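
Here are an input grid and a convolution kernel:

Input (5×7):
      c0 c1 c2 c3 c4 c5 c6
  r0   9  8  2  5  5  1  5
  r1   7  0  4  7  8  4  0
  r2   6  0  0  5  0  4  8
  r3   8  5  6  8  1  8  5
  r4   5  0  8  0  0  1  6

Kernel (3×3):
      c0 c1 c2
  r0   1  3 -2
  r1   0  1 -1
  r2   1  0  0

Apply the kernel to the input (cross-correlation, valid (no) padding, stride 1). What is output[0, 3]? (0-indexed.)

The receptive field on the input at this output position is [5 5 1 / 7 8 4 / 5 0 4]. Elementwise product with the kernel and sum: 5·1 + 5·3 + 1·-2 + 8·1 + 4·-1 + 5·1.

27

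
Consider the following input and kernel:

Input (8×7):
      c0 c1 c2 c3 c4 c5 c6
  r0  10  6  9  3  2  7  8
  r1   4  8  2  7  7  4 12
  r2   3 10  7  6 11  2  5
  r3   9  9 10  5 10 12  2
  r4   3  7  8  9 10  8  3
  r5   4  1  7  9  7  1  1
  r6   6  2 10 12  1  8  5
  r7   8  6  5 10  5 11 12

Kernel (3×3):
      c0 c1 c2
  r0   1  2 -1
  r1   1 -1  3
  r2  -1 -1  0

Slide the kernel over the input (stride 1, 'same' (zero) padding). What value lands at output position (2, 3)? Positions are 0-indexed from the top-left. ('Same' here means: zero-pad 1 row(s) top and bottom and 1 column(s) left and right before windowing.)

28

The receptive field on the zero-padded input at this output position is [2 7 7 / 7 6 11 / 10 5 10]. Elementwise product with the kernel and sum: 2·1 + 7·2 + 7·-1 + 7·1 + 6·-1 + 11·3 + 10·-1 + 5·-1.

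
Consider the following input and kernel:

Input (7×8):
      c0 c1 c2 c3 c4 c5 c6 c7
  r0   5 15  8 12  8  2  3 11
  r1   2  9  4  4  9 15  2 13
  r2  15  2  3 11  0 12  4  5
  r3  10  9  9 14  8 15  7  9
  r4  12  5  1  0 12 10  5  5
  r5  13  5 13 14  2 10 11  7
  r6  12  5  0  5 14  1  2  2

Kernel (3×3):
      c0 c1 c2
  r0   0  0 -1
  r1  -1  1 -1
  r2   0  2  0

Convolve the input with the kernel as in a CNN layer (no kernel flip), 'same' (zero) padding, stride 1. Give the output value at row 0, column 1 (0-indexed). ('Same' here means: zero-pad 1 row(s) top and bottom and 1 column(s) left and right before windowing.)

20

The receptive field on the zero-padded input at this output position is [0 0 0 / 5 15 8 / 2 9 4]. Elementwise product with the kernel and sum: 0·-1 + 5·-1 + 15·1 + 8·-1 + 9·2.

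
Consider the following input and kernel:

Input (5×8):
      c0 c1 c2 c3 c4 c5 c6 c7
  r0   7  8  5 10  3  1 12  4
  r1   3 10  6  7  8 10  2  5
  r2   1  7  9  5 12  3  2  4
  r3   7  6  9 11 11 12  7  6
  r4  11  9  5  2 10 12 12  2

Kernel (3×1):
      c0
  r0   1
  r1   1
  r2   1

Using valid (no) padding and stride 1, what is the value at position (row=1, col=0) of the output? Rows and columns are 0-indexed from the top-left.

11

The receptive field on the input at this output position is [3 / 1 / 7]. Elementwise product with the kernel and sum: 3·1 + 1·1 + 7·1.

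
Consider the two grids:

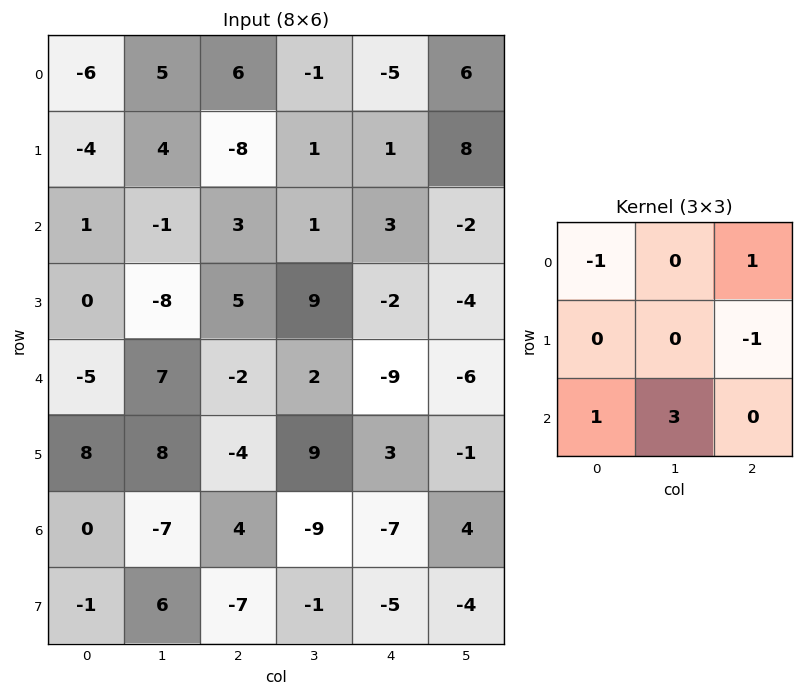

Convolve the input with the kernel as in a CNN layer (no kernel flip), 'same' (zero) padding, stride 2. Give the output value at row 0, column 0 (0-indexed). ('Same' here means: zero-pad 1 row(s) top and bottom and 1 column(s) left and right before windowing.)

-17

The receptive field on the zero-padded input at this output position is [0 0 0 / 0 -6 5 / 0 -4 4]. Elementwise product with the kernel and sum: 0·-1 + 0·1 + 5·-1 + 0·1 + -4·3.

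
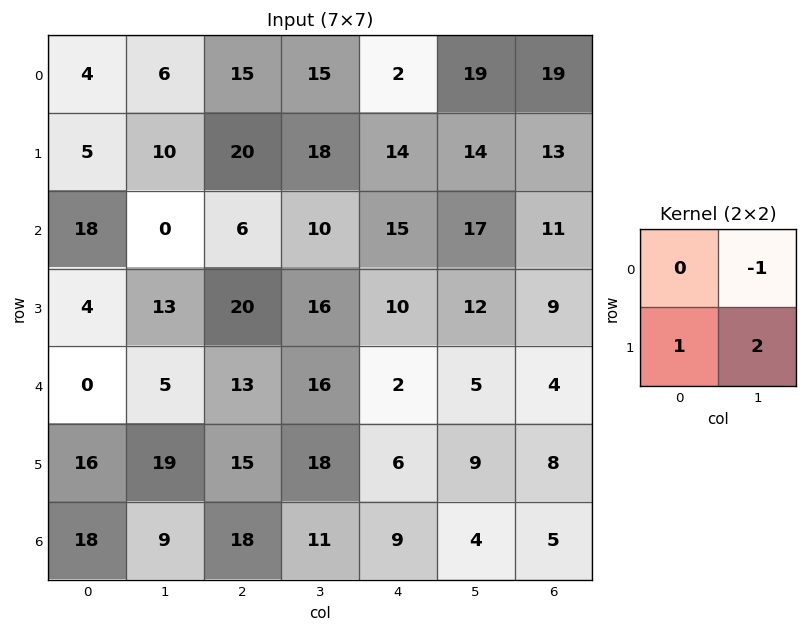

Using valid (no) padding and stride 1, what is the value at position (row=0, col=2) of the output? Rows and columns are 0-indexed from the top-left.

41

The receptive field on the input at this output position is [15 15 / 20 18]. Elementwise product with the kernel and sum: 15·-1 + 20·1 + 18·2.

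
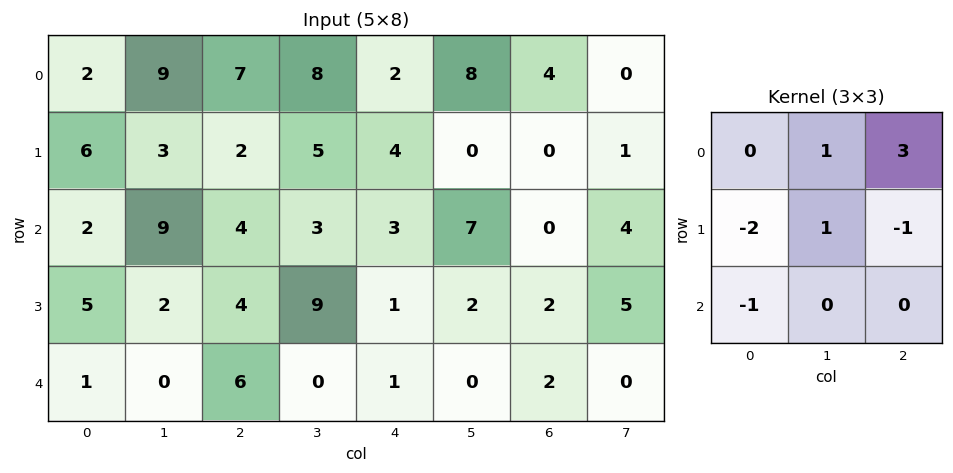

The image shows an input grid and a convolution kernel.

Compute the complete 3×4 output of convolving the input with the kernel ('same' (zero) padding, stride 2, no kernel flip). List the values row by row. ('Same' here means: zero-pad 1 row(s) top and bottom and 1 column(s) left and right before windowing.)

Output[0,0]: The receptive field on the zero-padded input at this output position is [0 0 0 / 0 2 9 / 0 6 3]. Elementwise product with the kernel and sum: 0·1 + 0·3 + 0·-2 + 2·1 + 9·-1 + 0·-1.
Output[0,1]: The receptive field on the zero-padded input at this output position is [0 0 0 / 9 7 8 / 3 2 5]. Elementwise product with the kernel and sum: 0·1 + 0·3 + 9·-2 + 7·1 + 8·-1 + 3·-1.

-7 -22 -27 -12
8 -2 -15 -17
12 37 8 19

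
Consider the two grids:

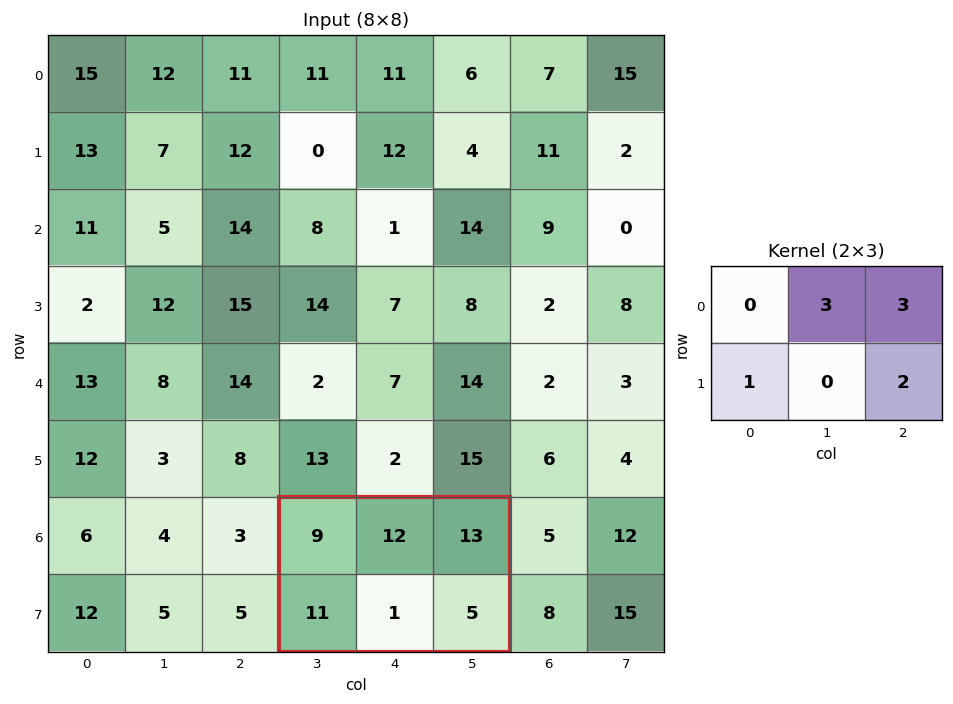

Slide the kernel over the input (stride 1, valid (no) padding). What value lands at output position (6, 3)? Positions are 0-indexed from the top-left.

The receptive field on the input at this output position is [9 12 13 / 11 1 5]. Elementwise product with the kernel and sum: 12·3 + 13·3 + 11·1 + 5·2.

96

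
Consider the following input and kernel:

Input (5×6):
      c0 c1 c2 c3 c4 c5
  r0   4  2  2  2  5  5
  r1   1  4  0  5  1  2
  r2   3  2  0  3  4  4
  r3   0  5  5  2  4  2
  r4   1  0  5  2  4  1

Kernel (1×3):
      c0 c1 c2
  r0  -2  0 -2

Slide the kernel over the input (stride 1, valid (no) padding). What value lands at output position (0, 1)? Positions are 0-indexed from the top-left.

-8

The receptive field on the input at this output position is [2 2 2]. Elementwise product with the kernel and sum: 2·-2 + 2·-2.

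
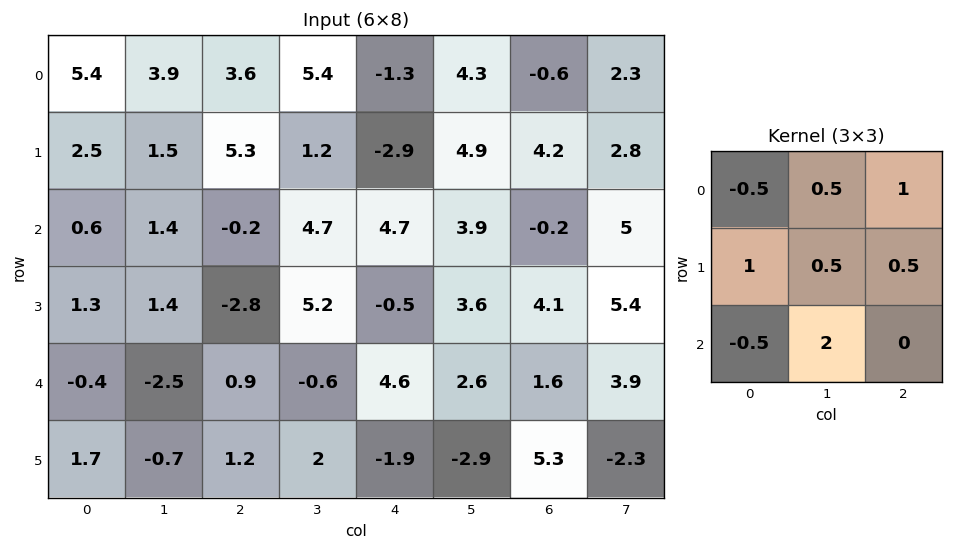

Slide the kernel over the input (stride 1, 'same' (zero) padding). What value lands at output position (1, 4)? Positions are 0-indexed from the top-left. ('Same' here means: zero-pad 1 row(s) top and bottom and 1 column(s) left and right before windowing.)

10.2

The receptive field on the zero-padded input at this output position is [5.4 -1.3 4.3 / 1.2 -2.9 4.9 / 4.7 4.7 3.9]. Elementwise product with the kernel and sum: 5.4·-0.5 + -1.3·0.5 + 4.3·1 + 1.2·1 + -2.9·0.5 + 4.9·0.5 + 4.7·-0.5 + 4.7·2.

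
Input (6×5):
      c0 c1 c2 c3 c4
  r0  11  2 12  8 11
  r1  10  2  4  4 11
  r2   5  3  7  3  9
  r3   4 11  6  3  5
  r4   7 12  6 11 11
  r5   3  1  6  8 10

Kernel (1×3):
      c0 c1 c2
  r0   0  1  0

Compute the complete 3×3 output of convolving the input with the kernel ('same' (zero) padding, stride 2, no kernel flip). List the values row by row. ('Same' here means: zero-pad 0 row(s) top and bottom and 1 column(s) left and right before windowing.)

Output[0,0]: The receptive field on the zero-padded input at this output position is [0 11 2]. Elementwise product with the kernel and sum: 11·1.

11 12 11
5 7 9
7 6 11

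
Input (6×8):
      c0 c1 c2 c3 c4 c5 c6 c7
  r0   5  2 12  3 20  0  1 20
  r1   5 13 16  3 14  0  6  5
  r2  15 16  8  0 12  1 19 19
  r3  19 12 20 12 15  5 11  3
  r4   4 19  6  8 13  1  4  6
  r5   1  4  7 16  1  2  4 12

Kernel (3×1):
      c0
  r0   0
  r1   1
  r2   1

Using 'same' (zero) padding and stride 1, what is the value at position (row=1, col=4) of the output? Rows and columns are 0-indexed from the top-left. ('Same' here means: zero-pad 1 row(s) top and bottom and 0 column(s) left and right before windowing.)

26

The receptive field on the zero-padded input at this output position is [20 / 14 / 12]. Elementwise product with the kernel and sum: 14·1 + 12·1.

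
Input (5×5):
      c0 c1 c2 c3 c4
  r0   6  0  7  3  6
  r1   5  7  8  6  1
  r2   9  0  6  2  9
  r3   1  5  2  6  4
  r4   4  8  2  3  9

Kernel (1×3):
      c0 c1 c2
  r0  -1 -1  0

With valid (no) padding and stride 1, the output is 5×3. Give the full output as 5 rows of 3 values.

Output[0,0]: The receptive field on the input at this output position is [6 0 7]. Elementwise product with the kernel and sum: 6·-1 + 0·-1.

-6 -7 -10
-12 -15 -14
-9 -6 -8
-6 -7 -8
-12 -10 -5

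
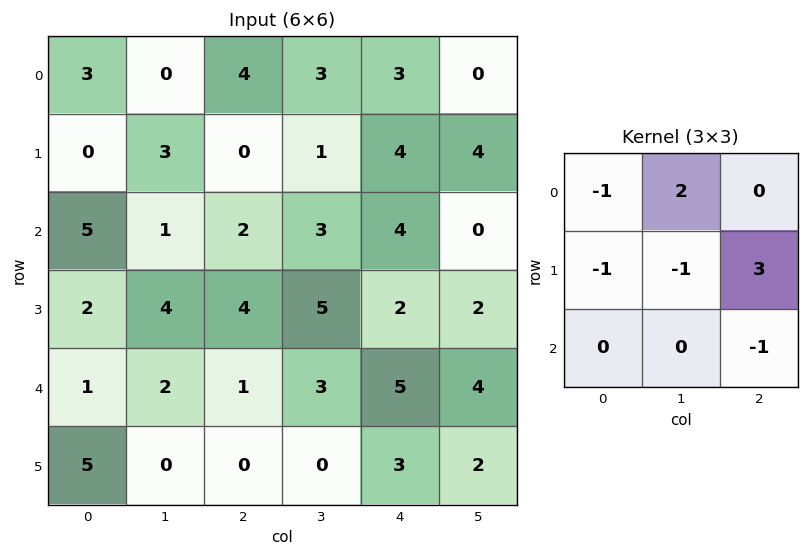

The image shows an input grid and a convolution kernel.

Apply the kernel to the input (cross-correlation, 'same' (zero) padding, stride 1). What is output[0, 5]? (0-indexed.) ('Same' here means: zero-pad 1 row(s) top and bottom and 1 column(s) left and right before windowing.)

-3

The receptive field on the zero-padded input at this output position is [0 0 0 / 3 0 0 / 4 4 0]. Elementwise product with the kernel and sum: 0·-1 + 0·2 + 3·-1 + 0·-1 + 0·3 + 0·-1.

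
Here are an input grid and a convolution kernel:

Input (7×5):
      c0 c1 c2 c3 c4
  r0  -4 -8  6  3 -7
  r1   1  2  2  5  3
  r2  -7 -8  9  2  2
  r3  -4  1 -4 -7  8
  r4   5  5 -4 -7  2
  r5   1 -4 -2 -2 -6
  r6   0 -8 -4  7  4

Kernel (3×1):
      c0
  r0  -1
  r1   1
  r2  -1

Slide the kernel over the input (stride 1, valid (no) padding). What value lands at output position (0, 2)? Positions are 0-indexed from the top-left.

The receptive field on the input at this output position is [6 / 2 / 9]. Elementwise product with the kernel and sum: 6·-1 + 2·1 + 9·-1.

-13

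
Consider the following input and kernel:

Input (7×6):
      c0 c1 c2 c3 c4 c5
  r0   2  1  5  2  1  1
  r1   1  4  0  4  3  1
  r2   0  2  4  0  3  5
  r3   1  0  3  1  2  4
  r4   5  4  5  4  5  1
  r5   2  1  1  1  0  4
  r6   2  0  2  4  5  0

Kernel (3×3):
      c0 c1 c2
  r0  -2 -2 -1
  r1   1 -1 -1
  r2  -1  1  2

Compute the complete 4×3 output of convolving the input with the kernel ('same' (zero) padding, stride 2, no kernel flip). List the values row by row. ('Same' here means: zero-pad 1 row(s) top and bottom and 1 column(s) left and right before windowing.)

Output[0,0]: The receptive field on the zero-padded input at this output position is [0 0 0 / 0 2 1 / 0 1 4]. Elementwise product with the kernel and sum: 0·-2 + 0·-2 + 0·-1 + 0·1 + 2·-1 + 1·-1 + 0·-1 + 1·1 + 4·2.

6 -2 1
-7 -9 -14
-7 -10 -5
-7 -11 -7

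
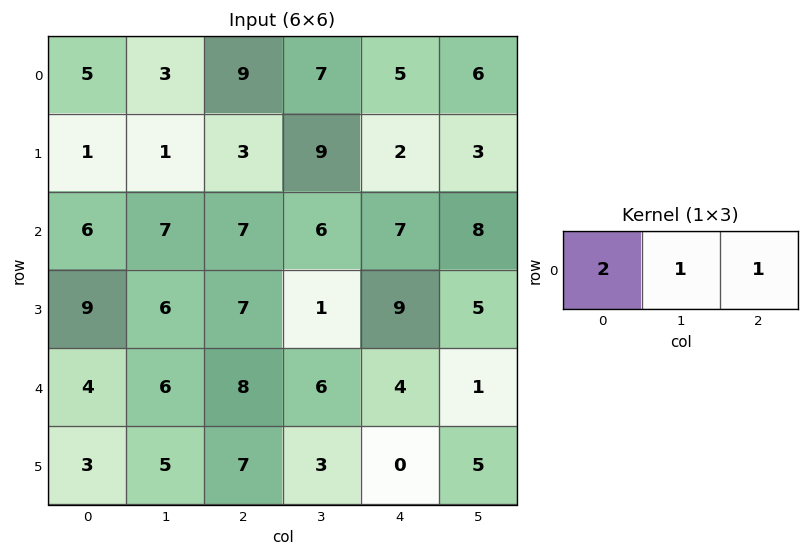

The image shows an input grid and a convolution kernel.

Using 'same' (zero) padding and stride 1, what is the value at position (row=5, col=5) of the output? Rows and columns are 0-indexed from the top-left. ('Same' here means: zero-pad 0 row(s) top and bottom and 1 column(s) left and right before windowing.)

5

The receptive field on the zero-padded input at this output position is [0 5 0]. Elementwise product with the kernel and sum: 0·2 + 5·1 + 0·1.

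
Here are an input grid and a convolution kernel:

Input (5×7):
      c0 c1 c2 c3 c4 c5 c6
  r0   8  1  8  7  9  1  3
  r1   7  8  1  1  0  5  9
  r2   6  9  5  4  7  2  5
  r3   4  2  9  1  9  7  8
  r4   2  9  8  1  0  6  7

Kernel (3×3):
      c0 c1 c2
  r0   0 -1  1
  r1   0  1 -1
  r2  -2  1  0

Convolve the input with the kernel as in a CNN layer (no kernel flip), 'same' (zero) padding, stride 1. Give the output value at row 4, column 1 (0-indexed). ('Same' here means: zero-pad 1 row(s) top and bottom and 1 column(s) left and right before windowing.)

8

The receptive field on the zero-padded input at this output position is [4 2 9 / 2 9 8 / 0 0 0]. Elementwise product with the kernel and sum: 2·-1 + 9·1 + 9·1 + 8·-1 + 0·-2 + 0·1.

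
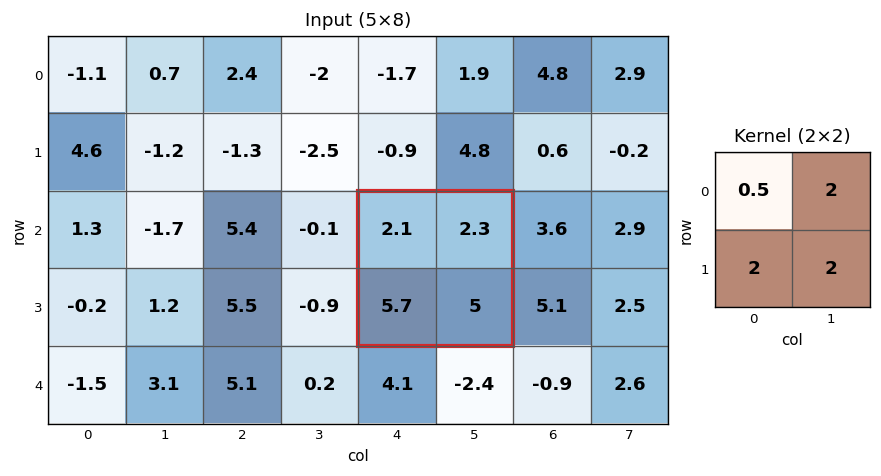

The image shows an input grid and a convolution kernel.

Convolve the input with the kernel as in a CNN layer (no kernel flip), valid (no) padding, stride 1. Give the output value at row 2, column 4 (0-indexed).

27.05

The receptive field on the input at this output position is [2.1 2.3 / 5.7 5]. Elementwise product with the kernel and sum: 2.1·0.5 + 2.3·2 + 5.7·2 + 5·2.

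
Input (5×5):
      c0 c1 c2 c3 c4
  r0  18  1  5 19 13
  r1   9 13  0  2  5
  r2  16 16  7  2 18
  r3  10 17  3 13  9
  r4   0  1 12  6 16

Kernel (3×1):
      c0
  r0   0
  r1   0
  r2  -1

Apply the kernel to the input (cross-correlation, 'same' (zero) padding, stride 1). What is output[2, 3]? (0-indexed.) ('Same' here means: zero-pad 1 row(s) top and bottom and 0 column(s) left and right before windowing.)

-13

The receptive field on the zero-padded input at this output position is [2 / 2 / 13]. Elementwise product with the kernel and sum: 13·-1.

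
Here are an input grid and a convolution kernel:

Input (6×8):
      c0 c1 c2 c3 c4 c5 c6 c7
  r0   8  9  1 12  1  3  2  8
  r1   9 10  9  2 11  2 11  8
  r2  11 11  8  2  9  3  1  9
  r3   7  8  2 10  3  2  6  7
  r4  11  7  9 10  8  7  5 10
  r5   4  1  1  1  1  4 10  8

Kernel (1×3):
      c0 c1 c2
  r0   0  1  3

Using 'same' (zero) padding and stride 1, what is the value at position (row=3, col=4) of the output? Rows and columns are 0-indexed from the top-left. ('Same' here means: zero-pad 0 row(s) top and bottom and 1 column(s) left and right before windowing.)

The receptive field on the zero-padded input at this output position is [10 3 2]. Elementwise product with the kernel and sum: 3·1 + 2·3.

9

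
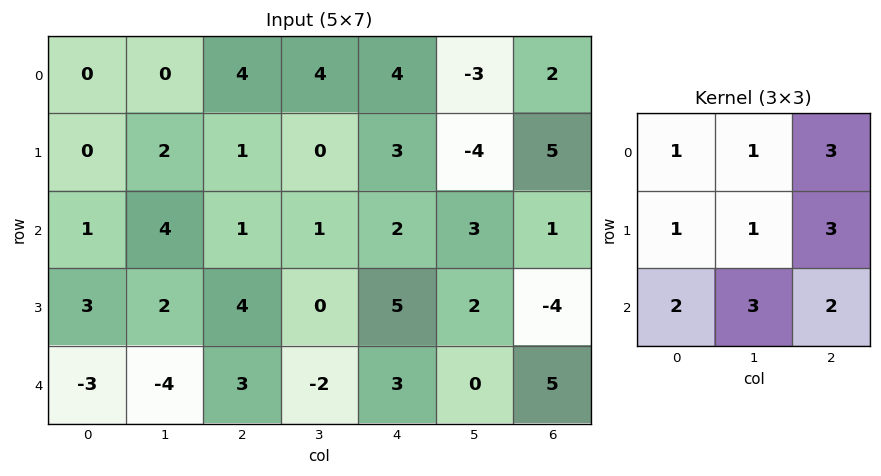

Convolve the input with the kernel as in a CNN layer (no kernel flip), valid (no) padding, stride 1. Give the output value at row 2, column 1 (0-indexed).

11

The receptive field on the input at this output position is [4 1 1 / 2 4 0 / -4 3 -2]. Elementwise product with the kernel and sum: 4·1 + 1·1 + 1·3 + 2·1 + 4·1 + 0·3 + -4·2 + 3·3 + -2·2.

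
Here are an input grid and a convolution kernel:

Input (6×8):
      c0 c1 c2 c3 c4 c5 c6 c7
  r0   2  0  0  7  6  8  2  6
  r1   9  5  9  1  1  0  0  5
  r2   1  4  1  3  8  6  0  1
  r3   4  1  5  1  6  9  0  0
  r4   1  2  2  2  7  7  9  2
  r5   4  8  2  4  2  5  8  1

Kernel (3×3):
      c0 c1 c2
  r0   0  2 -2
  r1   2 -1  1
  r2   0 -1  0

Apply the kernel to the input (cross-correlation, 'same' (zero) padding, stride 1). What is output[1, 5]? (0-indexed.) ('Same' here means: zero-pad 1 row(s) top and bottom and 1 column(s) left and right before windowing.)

8

The receptive field on the zero-padded input at this output position is [6 8 2 / 1 0 0 / 8 6 0]. Elementwise product with the kernel and sum: 8·2 + 2·-2 + 1·2 + 0·-1 + 0·1 + 6·-1.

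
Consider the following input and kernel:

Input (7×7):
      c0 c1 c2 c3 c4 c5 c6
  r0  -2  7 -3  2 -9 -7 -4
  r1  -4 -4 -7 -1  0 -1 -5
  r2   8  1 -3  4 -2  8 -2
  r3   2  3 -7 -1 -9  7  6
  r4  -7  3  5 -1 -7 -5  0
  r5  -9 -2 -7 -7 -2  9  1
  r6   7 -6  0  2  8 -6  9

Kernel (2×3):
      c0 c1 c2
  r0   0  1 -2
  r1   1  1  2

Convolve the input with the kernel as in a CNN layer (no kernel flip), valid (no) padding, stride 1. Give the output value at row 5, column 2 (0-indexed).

The receptive field on the input at this output position is [-7 -7 -2 / 0 2 8]. Elementwise product with the kernel and sum: -7·1 + -2·-2 + 0·1 + 2·1 + 8·2.

15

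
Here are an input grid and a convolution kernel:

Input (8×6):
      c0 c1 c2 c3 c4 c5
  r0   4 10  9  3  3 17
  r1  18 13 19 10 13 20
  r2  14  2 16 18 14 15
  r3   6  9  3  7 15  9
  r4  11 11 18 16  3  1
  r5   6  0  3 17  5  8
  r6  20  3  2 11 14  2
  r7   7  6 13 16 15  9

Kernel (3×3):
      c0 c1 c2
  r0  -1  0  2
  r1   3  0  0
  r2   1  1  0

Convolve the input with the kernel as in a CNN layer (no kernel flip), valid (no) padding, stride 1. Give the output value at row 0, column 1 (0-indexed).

53

The receptive field on the input at this output position is [10 9 3 / 13 19 10 / 2 16 18]. Elementwise product with the kernel and sum: 10·-1 + 3·2 + 13·3 + 2·1 + 16·1.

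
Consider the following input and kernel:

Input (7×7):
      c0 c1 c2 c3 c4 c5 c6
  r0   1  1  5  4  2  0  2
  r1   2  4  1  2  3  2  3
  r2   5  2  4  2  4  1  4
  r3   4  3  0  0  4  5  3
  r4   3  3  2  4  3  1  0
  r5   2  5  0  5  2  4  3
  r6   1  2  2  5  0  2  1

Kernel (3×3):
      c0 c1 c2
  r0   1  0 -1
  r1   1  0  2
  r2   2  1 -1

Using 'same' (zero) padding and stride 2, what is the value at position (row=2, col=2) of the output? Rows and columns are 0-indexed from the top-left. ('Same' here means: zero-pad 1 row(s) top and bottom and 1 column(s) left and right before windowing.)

The receptive field on the zero-padded input at this output position is [0 4 5 / 4 3 1 / 5 2 4]. Elementwise product with the kernel and sum: 0·1 + 5·-1 + 4·1 + 1·2 + 5·2 + 2·1 + 4·-1.

9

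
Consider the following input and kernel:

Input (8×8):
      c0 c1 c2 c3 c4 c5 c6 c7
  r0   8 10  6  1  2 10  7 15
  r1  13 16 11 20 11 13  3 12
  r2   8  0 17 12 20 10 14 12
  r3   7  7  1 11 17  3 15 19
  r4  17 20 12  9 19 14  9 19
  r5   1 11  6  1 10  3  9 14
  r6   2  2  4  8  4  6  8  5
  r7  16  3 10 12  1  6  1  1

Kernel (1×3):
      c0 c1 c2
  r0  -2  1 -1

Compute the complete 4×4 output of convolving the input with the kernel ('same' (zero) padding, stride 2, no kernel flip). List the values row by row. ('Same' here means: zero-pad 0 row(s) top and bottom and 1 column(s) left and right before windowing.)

Output[0,0]: The receptive field on the zero-padded input at this output position is [0 8 10]. Elementwise product with the kernel and sum: 0·-2 + 8·1 + 10·-1.
Output[0,1]: The receptive field on the zero-padded input at this output position is [10 6 1]. Elementwise product with the kernel and sum: 10·-2 + 6·1 + 1·-1.

-2 -15 -10 -28
8 5 -14 -18
-3 -37 -13 -38
0 -8 -18 -9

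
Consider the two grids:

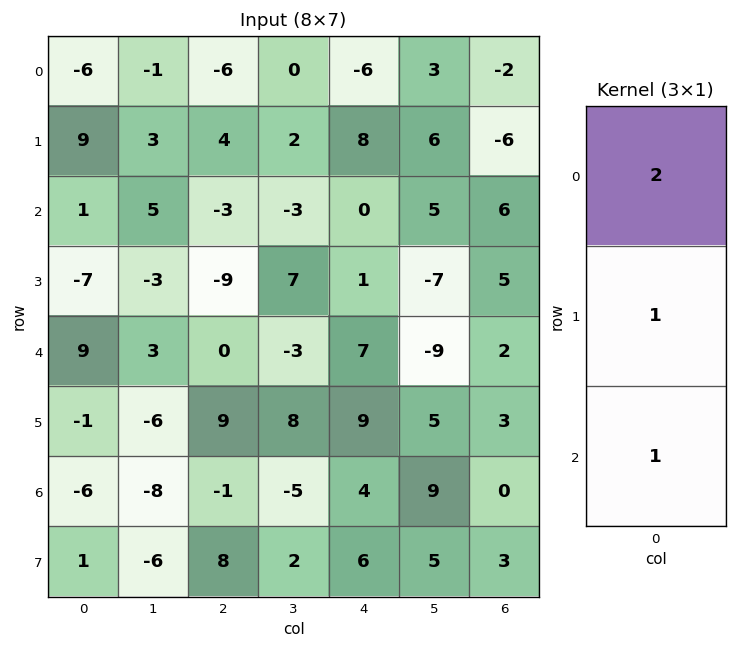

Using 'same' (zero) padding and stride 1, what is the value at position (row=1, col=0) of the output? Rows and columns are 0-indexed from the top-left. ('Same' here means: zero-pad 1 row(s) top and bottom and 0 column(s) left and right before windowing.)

-2

The receptive field on the zero-padded input at this output position is [-6 / 9 / 1]. Elementwise product with the kernel and sum: -6·2 + 9·1 + 1·1.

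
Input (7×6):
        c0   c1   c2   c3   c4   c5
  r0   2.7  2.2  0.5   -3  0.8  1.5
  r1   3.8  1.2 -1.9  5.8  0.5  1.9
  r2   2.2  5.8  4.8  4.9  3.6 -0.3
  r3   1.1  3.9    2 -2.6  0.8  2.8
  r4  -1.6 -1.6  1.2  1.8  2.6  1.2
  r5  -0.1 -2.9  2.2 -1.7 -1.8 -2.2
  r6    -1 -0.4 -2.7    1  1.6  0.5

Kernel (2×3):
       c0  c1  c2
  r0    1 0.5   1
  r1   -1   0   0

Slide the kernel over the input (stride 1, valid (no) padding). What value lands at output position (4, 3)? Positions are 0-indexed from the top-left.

6

The receptive field on the input at this output position is [1.8 2.6 1.2 / -1.7 -1.8 -2.2]. Elementwise product with the kernel and sum: 1.8·1 + 2.6·0.5 + 1.2·1 + -1.7·-1.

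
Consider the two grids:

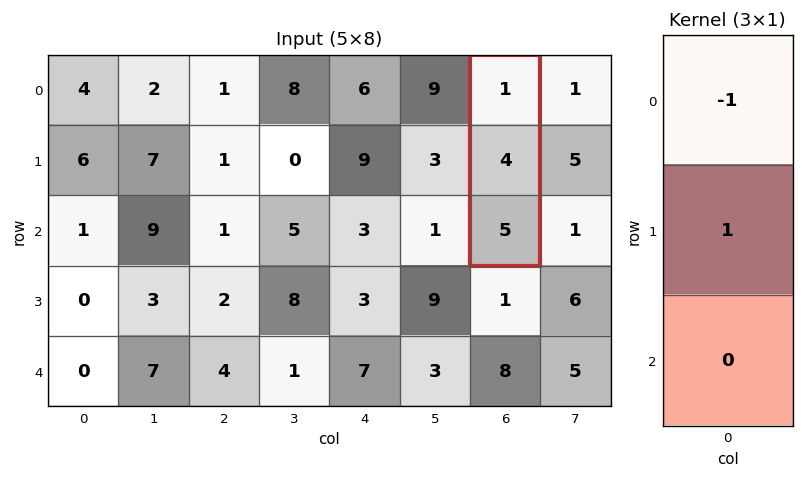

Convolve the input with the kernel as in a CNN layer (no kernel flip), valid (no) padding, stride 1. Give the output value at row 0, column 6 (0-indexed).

3

The receptive field on the input at this output position is [1 / 4 / 5]. Elementwise product with the kernel and sum: 1·-1 + 4·1.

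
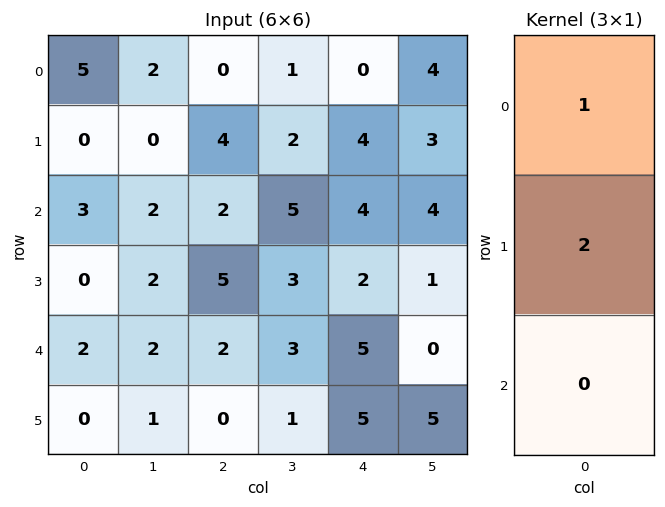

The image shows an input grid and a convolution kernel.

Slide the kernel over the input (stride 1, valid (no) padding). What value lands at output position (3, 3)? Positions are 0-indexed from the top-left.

The receptive field on the input at this output position is [3 / 3 / 1]. Elementwise product with the kernel and sum: 3·1 + 3·2.

9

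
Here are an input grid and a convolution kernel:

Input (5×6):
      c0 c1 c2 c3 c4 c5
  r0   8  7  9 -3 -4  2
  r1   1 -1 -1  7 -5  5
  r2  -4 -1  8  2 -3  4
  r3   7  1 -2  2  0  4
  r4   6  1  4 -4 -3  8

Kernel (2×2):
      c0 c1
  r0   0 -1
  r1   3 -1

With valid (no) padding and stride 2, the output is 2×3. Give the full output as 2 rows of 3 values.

-3 -7 -22
21 -10 -8

Output[0,0]: The receptive field on the input at this output position is [8 7 / 1 -1]. Elementwise product with the kernel and sum: 7·-1 + 1·3 + -1·-1.
Output[0,1]: The receptive field on the input at this output position is [9 -3 / -1 7]. Elementwise product with the kernel and sum: -3·-1 + -1·3 + 7·-1.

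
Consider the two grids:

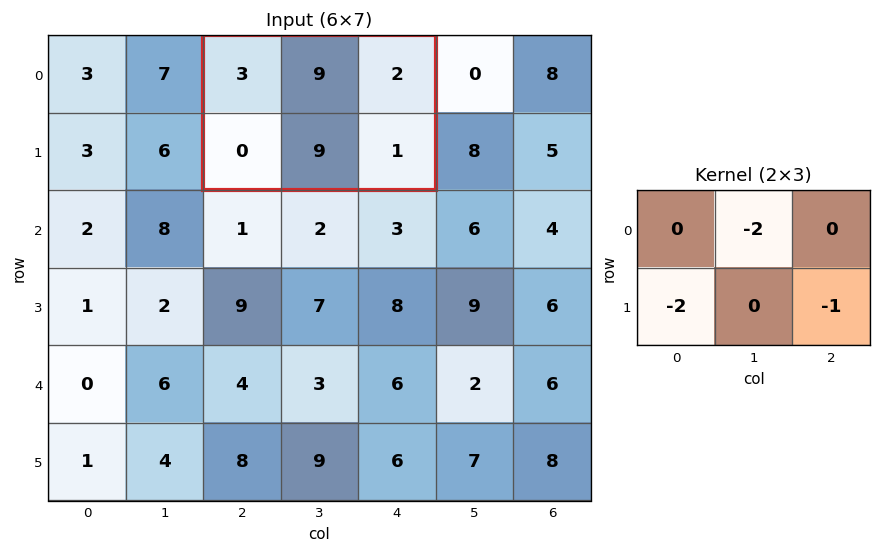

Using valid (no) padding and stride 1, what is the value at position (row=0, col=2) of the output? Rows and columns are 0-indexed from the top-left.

The receptive field on the input at this output position is [3 9 2 / 0 9 1]. Elementwise product with the kernel and sum: 9·-2 + 0·-2 + 1·-1.

-19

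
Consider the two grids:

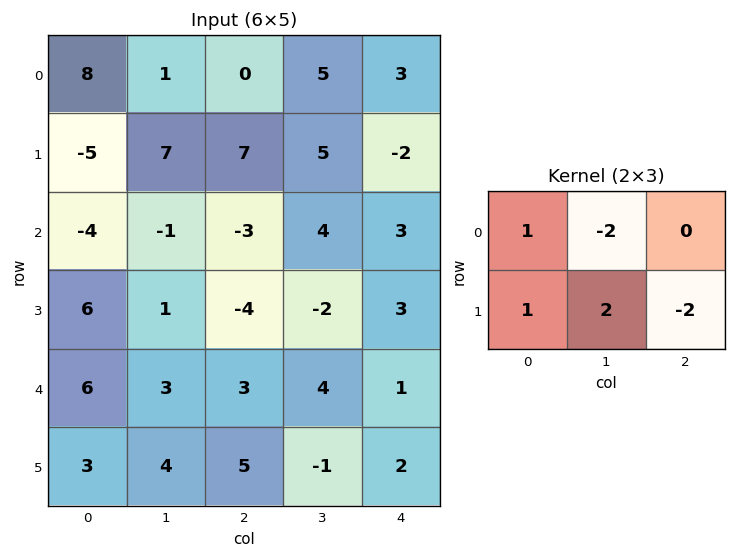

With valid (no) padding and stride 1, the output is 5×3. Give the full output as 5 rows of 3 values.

1 12 11
-19 -22 -4
14 2 -25
10 10 9
1 13 -6

Output[0,0]: The receptive field on the input at this output position is [8 1 0 / -5 7 7]. Elementwise product with the kernel and sum: 8·1 + 1·-2 + -5·1 + 7·2 + 7·-2.
Output[0,1]: The receptive field on the input at this output position is [1 0 5 / 7 7 5]. Elementwise product with the kernel and sum: 1·1 + 0·-2 + 7·1 + 7·2 + 5·-2.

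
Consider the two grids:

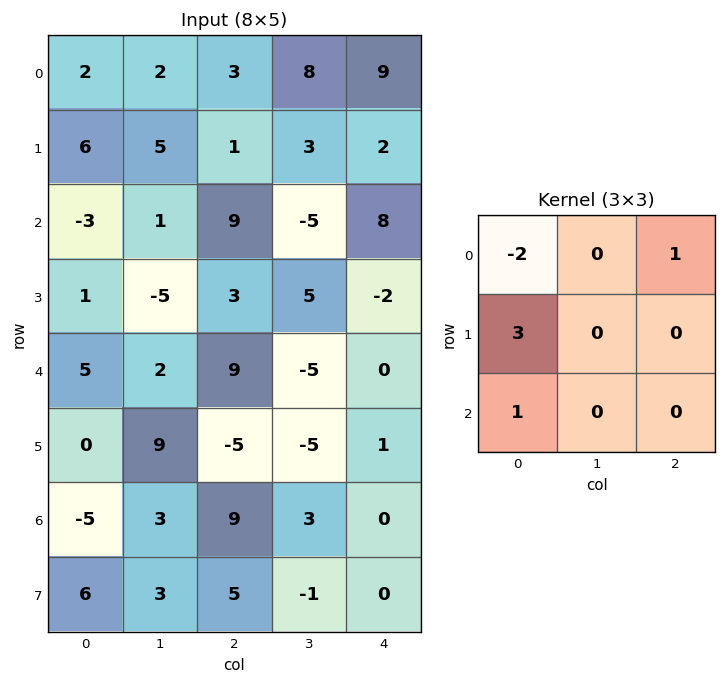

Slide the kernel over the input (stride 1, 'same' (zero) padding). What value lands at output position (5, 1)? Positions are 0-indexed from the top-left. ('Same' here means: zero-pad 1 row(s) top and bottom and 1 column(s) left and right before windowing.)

-6

The receptive field on the zero-padded input at this output position is [5 2 9 / 0 9 -5 / -5 3 9]. Elementwise product with the kernel and sum: 5·-2 + 9·1 + 0·3 + -5·1.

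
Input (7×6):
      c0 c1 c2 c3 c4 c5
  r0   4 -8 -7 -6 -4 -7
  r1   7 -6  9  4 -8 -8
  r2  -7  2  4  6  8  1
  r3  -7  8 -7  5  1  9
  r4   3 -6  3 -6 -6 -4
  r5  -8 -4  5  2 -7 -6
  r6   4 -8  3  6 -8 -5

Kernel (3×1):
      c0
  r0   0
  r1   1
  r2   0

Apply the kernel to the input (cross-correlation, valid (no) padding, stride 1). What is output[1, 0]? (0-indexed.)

-7

The receptive field on the input at this output position is [7 / -7 / -7]. Elementwise product with the kernel and sum: -7·1.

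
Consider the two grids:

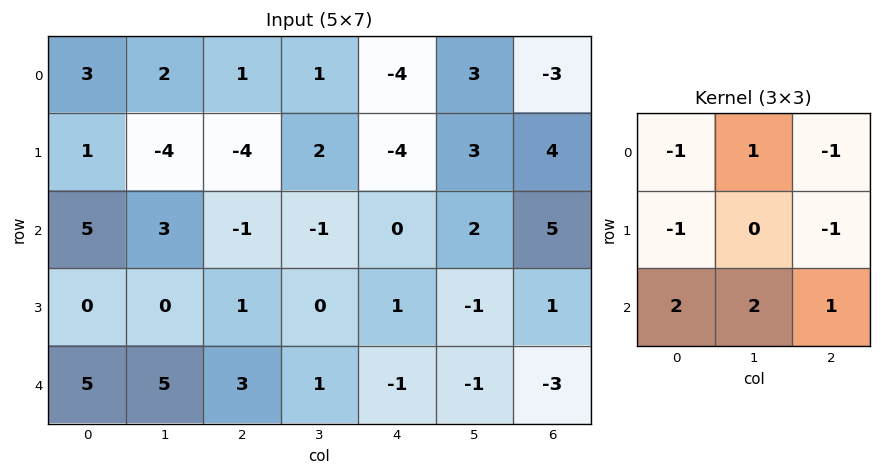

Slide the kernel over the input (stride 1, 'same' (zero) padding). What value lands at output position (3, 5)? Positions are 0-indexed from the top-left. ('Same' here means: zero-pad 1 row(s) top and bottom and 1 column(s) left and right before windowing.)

-12

The receptive field on the zero-padded input at this output position is [0 2 5 / 1 -1 1 / -1 -1 -3]. Elementwise product with the kernel and sum: 0·-1 + 2·1 + 5·-1 + 1·-1 + 1·-1 + -1·2 + -1·2 + -3·1.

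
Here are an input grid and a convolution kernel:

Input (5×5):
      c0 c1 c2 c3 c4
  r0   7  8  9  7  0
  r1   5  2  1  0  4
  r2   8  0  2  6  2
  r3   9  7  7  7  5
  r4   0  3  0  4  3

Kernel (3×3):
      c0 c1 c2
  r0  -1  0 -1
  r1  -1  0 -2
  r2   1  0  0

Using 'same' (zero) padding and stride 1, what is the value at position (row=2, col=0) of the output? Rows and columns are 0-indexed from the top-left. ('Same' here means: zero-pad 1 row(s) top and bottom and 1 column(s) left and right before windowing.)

-2

The receptive field on the zero-padded input at this output position is [0 5 2 / 0 8 0 / 0 9 7]. Elementwise product with the kernel and sum: 0·-1 + 2·-1 + 0·-1 + 0·-2 + 0·1.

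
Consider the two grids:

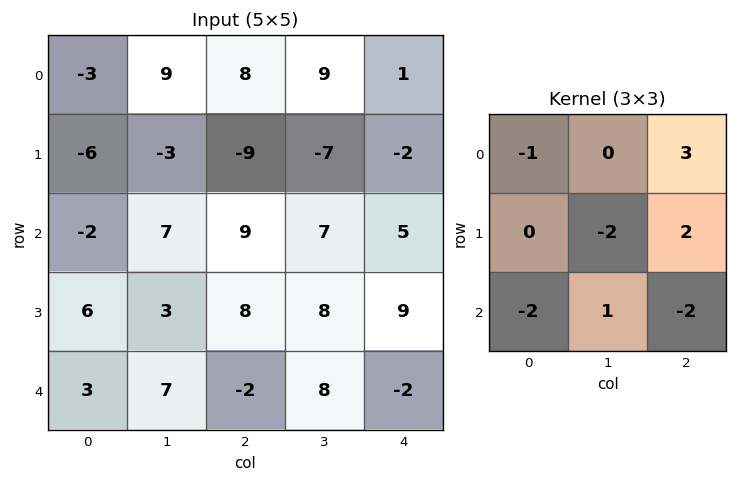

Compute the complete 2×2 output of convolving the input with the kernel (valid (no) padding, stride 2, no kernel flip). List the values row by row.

8 -16
44 24

Output[0,0]: The receptive field on the input at this output position is [-3 9 8 / -6 -3 -9 / -2 7 9]. Elementwise product with the kernel and sum: -3·-1 + 8·3 + -3·-2 + -9·2 + -2·-2 + 7·1 + 9·-2.
Output[0,1]: The receptive field on the input at this output position is [8 9 1 / -9 -7 -2 / 9 7 5]. Elementwise product with the kernel and sum: 8·-1 + 1·3 + -7·-2 + -2·2 + 9·-2 + 7·1 + 5·-2.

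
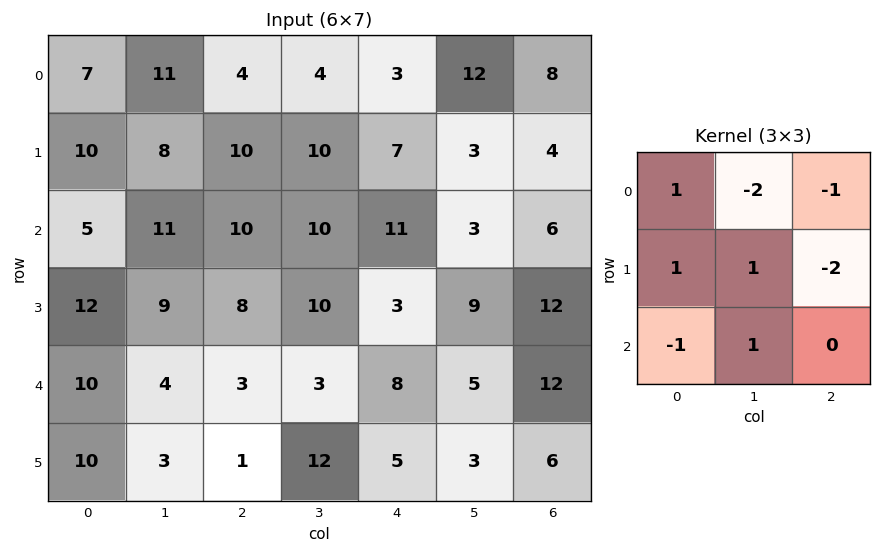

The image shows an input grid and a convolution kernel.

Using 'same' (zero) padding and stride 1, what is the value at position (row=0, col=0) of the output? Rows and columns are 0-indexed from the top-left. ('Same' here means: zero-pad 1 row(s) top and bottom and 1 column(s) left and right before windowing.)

The receptive field on the zero-padded input at this output position is [0 0 0 / 0 7 11 / 0 10 8]. Elementwise product with the kernel and sum: 0·1 + 0·-2 + 0·-1 + 0·1 + 7·1 + 11·-2 + 0·-1 + 10·1.

-5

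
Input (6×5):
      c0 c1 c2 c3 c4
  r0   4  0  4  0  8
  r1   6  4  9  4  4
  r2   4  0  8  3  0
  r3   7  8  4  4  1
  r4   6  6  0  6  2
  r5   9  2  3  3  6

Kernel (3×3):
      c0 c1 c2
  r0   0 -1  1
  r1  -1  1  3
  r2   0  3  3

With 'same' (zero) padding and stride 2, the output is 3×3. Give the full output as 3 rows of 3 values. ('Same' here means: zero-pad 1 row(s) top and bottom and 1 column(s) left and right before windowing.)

Output[0,0]: The receptive field on the zero-padded input at this output position is [0 0 0 / 0 4 0 / 0 6 4]. Elementwise product with the kernel and sum: 0·-1 + 0·1 + 0·-1 + 4·1 + 0·3 + 6·3 + 4·3.
Output[0,1]: The receptive field on the zero-padded input at this output position is [0 0 0 / 0 4 0 / 4 9 4]. Elementwise product with the kernel and sum: 0·-1 + 0·1 + 0·-1 + 4·1 + 0·3 + 9·3 + 4·3.

34 43 20
47 36 -4
58 30 13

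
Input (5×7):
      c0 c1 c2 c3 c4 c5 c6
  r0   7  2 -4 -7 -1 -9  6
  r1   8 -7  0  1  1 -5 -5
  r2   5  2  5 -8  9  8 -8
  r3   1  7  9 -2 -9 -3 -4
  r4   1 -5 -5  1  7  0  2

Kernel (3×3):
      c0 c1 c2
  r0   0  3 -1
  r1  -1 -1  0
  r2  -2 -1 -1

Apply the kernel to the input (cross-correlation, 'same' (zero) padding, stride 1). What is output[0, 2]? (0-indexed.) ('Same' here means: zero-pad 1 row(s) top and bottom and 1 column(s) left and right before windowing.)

15

The receptive field on the zero-padded input at this output position is [0 0 0 / 2 -4 -7 / -7 0 1]. Elementwise product with the kernel and sum: 0·3 + 0·-1 + 2·-1 + -4·-1 + -7·-2 + 0·-1 + 1·-1.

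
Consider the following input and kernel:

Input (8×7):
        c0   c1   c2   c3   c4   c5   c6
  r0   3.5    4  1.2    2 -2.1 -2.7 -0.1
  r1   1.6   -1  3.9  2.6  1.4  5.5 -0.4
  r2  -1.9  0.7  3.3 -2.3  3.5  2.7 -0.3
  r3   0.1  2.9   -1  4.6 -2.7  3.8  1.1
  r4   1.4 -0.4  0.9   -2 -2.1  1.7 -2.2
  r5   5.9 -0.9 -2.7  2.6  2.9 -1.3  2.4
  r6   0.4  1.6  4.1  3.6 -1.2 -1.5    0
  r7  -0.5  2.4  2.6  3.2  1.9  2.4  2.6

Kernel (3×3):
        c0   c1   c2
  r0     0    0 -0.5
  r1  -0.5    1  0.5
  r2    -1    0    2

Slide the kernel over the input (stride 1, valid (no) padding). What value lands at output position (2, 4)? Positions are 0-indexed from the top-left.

3.55

The receptive field on the input at this output position is [3.5 2.7 -0.3 / -2.7 3.8 1.1 / -2.1 1.7 -2.2]. Elementwise product with the kernel and sum: -0.3·-0.5 + -2.7·-0.5 + 3.8·1 + 1.1·0.5 + -2.1·-1 + -2.2·2.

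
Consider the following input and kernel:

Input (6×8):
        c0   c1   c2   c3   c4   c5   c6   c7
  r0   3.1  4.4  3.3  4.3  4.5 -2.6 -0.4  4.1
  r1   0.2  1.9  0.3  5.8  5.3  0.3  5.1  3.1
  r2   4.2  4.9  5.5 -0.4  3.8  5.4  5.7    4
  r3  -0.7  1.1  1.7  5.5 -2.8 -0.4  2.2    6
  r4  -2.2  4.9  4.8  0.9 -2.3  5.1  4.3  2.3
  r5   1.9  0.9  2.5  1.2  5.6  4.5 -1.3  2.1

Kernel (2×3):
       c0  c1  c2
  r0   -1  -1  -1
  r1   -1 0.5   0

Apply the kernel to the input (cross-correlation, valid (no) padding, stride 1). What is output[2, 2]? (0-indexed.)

The receptive field on the input at this output position is [5.5 -0.4 3.8 / 1.7 5.5 -2.8]. Elementwise product with the kernel and sum: 5.5·-1 + -0.4·-1 + 3.8·-1 + 1.7·-1 + 5.5·0.5.

-7.85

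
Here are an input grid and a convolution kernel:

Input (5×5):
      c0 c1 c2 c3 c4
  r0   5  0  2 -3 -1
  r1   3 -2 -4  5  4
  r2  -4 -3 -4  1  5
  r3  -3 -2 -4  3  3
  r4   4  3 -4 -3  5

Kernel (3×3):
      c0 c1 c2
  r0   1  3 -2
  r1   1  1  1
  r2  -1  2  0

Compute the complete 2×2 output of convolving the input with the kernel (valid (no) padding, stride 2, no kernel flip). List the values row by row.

Output[0,0]: The receptive field on the input at this output position is [5 0 2 / 3 -2 -4 / -4 -3 -4]. Elementwise product with the kernel and sum: 5·1 + 0·3 + 2·-2 + 3·1 + -2·1 + -4·1 + -4·-1 + -3·2.
Output[0,1]: The receptive field on the input at this output position is [2 -3 -1 / -4 5 4 / -4 1 5]. Elementwise product with the kernel and sum: 2·1 + -3·3 + -1·-2 + -4·1 + 5·1 + 4·1 + -4·-1 + 1·2.

-4 6
-12 -11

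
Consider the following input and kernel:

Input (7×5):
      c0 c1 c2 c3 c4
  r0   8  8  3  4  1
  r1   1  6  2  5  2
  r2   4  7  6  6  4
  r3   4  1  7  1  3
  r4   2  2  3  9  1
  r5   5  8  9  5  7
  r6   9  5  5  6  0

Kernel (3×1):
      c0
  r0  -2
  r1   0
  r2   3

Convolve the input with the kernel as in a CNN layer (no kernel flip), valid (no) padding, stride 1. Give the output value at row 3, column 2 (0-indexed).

The receptive field on the input at this output position is [7 / 3 / 9]. Elementwise product with the kernel and sum: 7·-2 + 9·3.

13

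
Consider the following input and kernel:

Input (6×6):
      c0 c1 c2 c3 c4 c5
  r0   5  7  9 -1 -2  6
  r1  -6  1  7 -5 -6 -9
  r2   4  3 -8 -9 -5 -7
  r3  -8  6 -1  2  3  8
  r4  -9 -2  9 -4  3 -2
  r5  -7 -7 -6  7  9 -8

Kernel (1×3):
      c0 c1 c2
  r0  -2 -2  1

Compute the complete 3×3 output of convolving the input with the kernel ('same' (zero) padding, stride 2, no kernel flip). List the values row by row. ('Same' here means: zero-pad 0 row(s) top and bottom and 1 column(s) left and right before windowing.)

-3 -33 12
-5 1 21
16 -18 0

Output[0,0]: The receptive field on the zero-padded input at this output position is [0 5 7]. Elementwise product with the kernel and sum: 0·-2 + 5·-2 + 7·1.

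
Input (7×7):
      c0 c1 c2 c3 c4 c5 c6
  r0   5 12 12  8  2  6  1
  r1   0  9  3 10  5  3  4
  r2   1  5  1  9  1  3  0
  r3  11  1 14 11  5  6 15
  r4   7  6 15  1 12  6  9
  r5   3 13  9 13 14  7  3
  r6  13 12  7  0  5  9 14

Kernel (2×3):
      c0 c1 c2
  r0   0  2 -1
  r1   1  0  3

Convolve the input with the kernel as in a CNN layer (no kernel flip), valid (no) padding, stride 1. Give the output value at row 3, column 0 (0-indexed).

40

The receptive field on the input at this output position is [11 1 14 / 7 6 15]. Elementwise product with the kernel and sum: 1·2 + 14·-1 + 7·1 + 15·3.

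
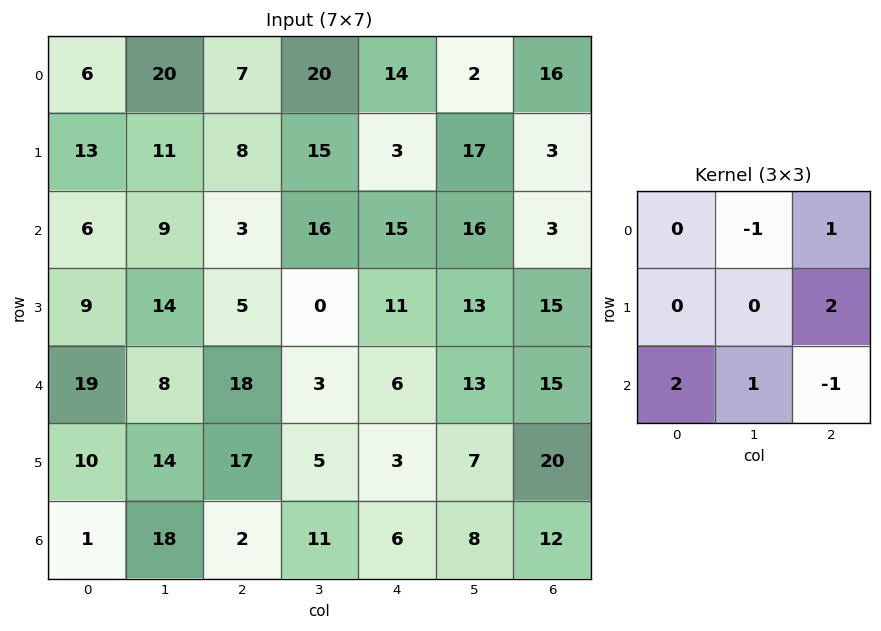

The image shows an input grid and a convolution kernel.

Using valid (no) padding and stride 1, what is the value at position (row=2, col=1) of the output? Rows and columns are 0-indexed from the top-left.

The receptive field on the input at this output position is [9 3 16 / 14 5 0 / 8 18 3]. Elementwise product with the kernel and sum: 3·-1 + 16·1 + 0·2 + 8·2 + 18·1 + 3·-1.

44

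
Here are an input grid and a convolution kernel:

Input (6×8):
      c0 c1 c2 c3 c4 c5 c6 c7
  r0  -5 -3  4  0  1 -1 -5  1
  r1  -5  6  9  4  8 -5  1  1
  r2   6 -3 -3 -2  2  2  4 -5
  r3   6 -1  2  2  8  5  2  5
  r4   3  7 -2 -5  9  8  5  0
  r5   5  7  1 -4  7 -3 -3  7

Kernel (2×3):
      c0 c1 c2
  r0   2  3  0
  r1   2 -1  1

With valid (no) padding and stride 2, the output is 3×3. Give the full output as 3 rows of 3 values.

Output[0,0]: The receptive field on the input at this output position is [-5 -3 4 / -5 6 9]. Elementwise product with the kernel and sum: -5·2 + -3·3 + -5·2 + 6·-1 + 9·1.
Output[0,1]: The receptive field on the input at this output position is [4 0 1 / 9 4 8]. Elementwise product with the kernel and sum: 4·2 + 0·3 + 9·2 + 4·-1 + 8·1.

-26 30 21
18 -2 23
31 -6 56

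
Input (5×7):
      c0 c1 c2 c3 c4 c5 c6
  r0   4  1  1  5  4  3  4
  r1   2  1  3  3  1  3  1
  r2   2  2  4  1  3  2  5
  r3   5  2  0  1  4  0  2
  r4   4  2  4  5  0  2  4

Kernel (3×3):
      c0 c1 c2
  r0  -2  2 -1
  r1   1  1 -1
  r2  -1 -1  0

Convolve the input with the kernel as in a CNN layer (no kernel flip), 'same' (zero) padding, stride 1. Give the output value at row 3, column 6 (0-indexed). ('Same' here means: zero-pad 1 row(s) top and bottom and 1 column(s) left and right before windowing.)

The receptive field on the zero-padded input at this output position is [2 5 0 / 0 2 0 / 2 4 0]. Elementwise product with the kernel and sum: 2·-2 + 5·2 + 0·-1 + 0·1 + 2·1 + 0·-1 + 2·-1 + 4·-1.

2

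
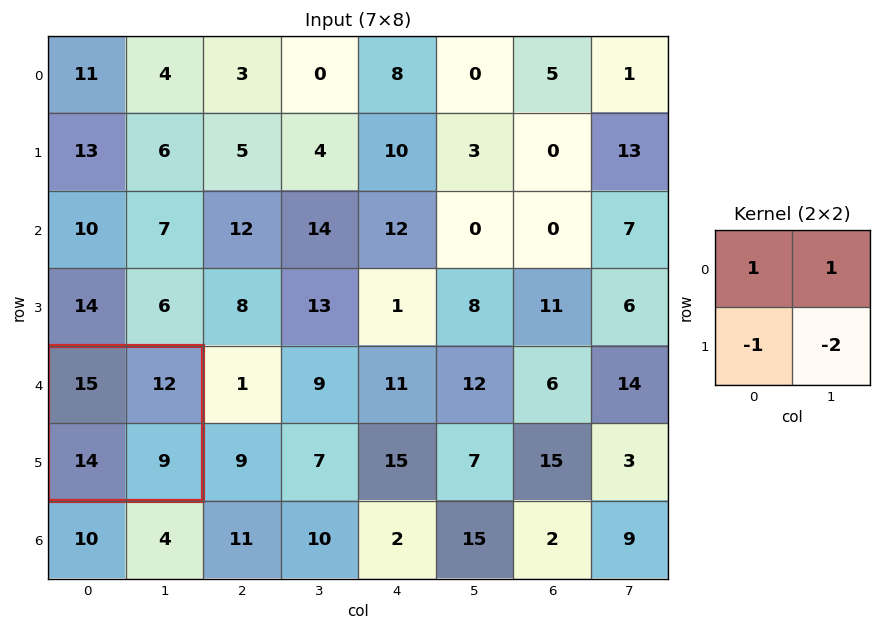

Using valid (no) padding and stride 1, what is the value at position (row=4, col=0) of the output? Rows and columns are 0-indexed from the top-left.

-5

The receptive field on the input at this output position is [15 12 / 14 9]. Elementwise product with the kernel and sum: 15·1 + 12·1 + 14·-1 + 9·-2.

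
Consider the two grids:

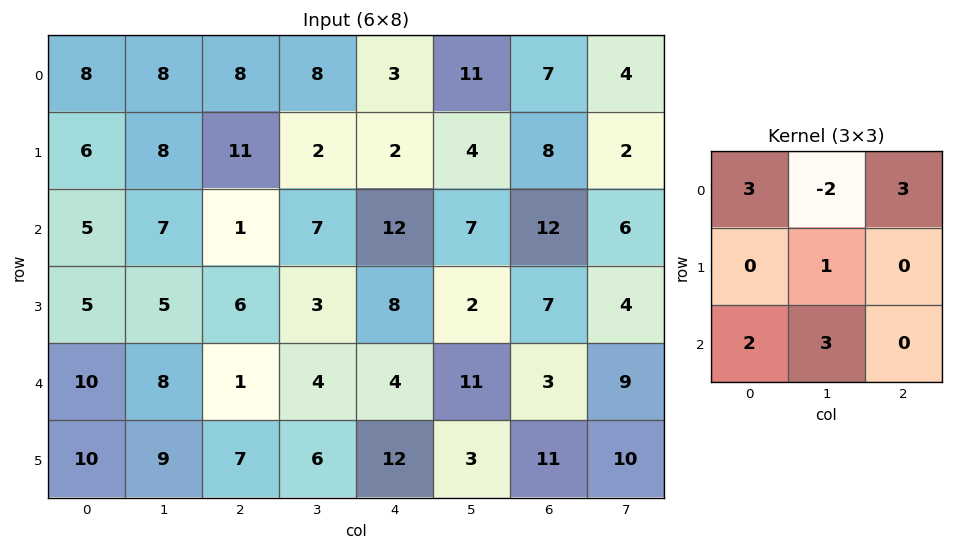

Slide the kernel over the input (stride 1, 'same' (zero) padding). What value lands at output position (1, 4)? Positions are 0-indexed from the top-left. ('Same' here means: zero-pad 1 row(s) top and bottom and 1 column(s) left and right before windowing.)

The receptive field on the zero-padded input at this output position is [8 3 11 / 2 2 4 / 7 12 7]. Elementwise product with the kernel and sum: 8·3 + 3·-2 + 11·3 + 2·1 + 7·2 + 12·3.

103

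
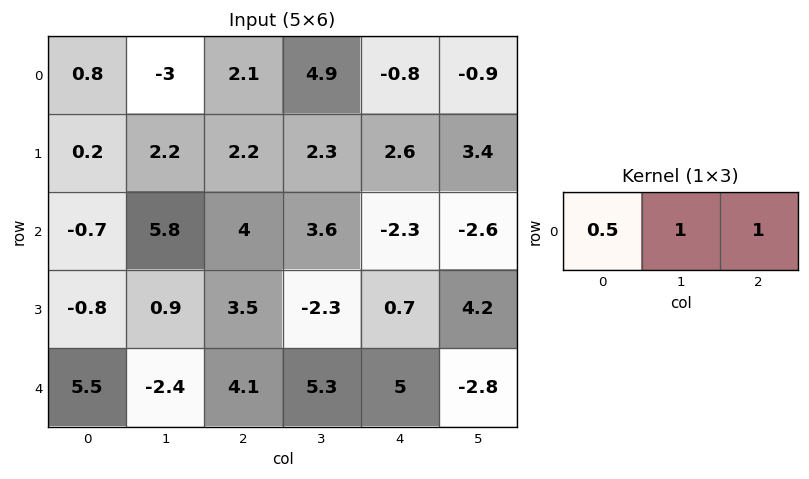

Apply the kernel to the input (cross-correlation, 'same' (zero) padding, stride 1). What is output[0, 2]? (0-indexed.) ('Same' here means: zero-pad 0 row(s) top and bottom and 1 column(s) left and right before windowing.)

5.5

The receptive field on the zero-padded input at this output position is [-3 2.1 4.9]. Elementwise product with the kernel and sum: -3·0.5 + 2.1·1 + 4.9·1.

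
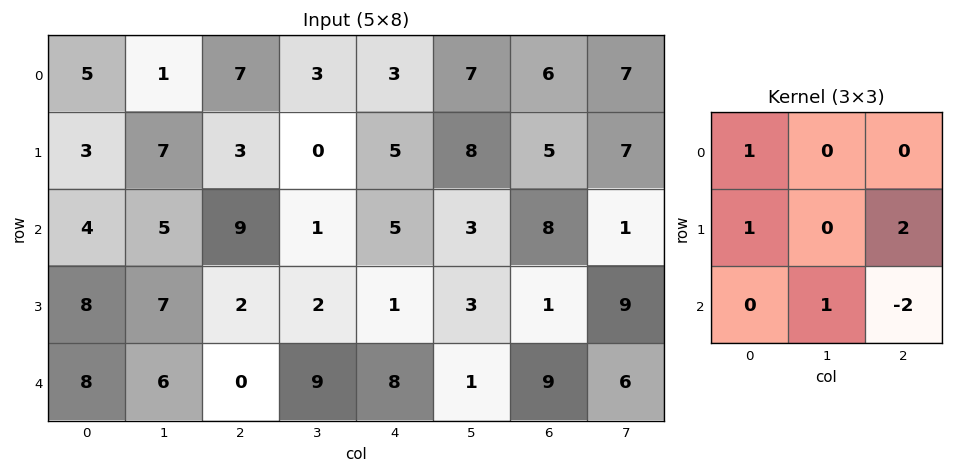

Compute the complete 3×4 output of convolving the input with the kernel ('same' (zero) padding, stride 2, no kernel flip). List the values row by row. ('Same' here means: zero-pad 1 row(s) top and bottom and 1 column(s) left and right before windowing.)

Output[0,0]: The receptive field on the zero-padded input at this output position is [0 0 0 / 0 5 1 / 0 3 7]. Elementwise product with the kernel and sum: 0·1 + 0·1 + 1·2 + 3·1 + 7·-2.

-9 10 6 12
4 12 2 -4
12 31 13 16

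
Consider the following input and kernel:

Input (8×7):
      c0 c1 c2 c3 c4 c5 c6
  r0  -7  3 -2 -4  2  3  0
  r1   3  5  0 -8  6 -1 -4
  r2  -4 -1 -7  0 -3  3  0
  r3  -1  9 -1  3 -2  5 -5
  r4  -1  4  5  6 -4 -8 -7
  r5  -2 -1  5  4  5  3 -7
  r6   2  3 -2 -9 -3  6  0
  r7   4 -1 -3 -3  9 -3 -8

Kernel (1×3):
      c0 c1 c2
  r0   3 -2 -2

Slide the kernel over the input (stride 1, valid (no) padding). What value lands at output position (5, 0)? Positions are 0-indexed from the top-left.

-14

The receptive field on the input at this output position is [-2 -1 5]. Elementwise product with the kernel and sum: -2·3 + -1·-2 + 5·-2.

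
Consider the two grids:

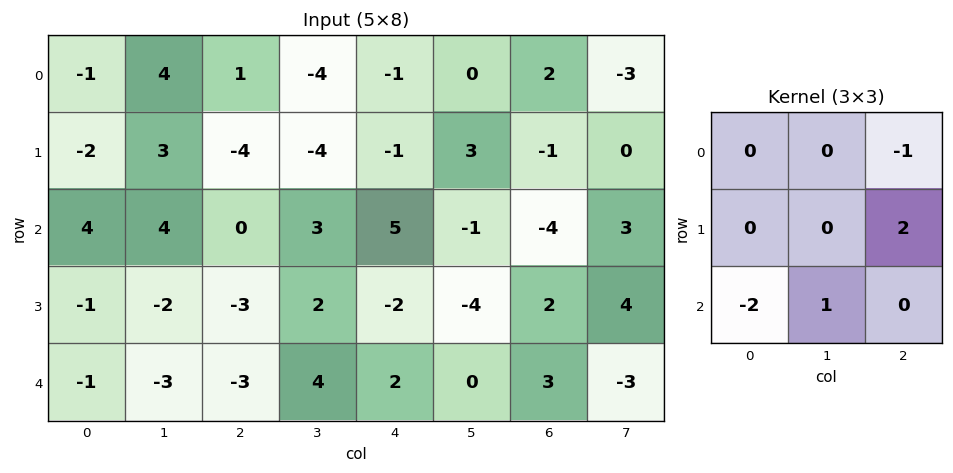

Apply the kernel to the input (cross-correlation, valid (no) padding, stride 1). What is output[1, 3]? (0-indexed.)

The receptive field on the input at this output position is [-4 -1 3 / 3 5 -1 / 2 -2 -4]. Elementwise product with the kernel and sum: 3·-1 + -1·2 + 2·-2 + -2·1.

-11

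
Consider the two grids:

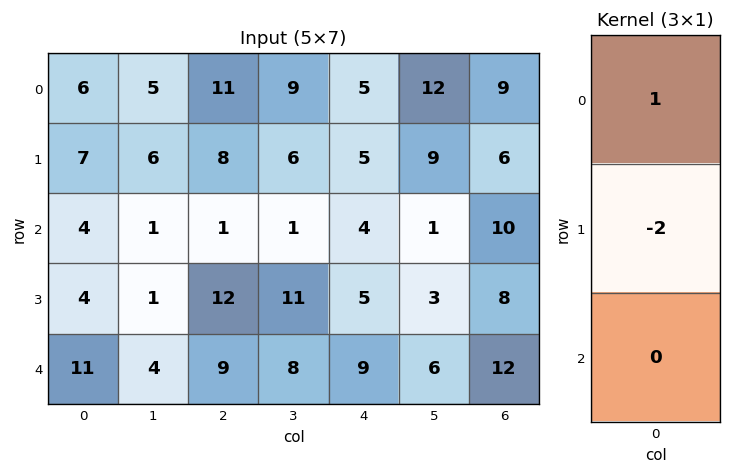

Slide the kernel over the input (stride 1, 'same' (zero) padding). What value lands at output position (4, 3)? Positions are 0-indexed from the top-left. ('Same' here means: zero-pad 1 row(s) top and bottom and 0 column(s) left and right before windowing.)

-5

The receptive field on the zero-padded input at this output position is [11 / 8 / 0]. Elementwise product with the kernel and sum: 11·1 + 8·-2.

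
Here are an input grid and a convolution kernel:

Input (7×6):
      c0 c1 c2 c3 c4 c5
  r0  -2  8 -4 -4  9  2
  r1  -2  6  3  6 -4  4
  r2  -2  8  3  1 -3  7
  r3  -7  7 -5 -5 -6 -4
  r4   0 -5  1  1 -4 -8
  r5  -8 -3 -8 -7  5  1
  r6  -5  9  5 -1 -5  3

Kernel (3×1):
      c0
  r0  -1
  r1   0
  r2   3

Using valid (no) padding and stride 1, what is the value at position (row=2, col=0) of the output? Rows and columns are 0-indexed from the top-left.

2

The receptive field on the input at this output position is [-2 / -7 / 0]. Elementwise product with the kernel and sum: -2·-1 + 0·3.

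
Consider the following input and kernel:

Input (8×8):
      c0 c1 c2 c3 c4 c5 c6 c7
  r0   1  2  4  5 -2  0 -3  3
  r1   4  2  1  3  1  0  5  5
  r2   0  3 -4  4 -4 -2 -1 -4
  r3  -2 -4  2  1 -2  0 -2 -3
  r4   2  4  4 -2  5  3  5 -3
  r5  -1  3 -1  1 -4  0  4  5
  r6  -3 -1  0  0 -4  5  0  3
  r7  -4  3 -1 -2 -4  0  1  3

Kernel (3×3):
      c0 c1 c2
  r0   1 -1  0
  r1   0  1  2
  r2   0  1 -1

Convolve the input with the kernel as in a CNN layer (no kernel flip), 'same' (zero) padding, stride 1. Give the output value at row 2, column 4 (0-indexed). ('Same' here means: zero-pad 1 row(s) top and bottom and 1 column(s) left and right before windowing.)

The receptive field on the zero-padded input at this output position is [3 1 0 / 4 -4 -2 / 1 -2 0]. Elementwise product with the kernel and sum: 3·1 + 1·-1 + -4·1 + -2·2 + -2·1 + 0·-1.

-8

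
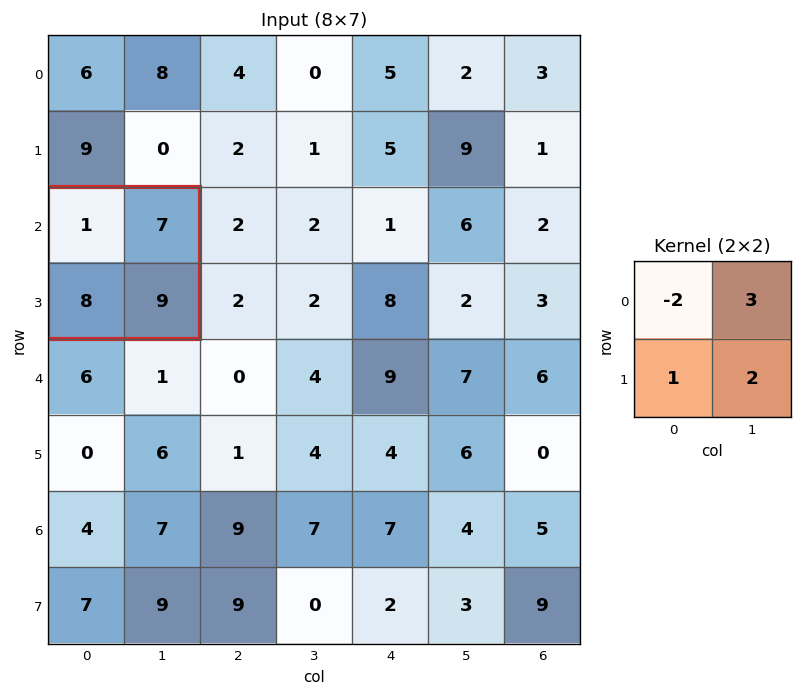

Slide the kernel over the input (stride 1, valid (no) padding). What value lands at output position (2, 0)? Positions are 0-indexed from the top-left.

45

The receptive field on the input at this output position is [1 7 / 8 9]. Elementwise product with the kernel and sum: 1·-2 + 7·3 + 8·1 + 9·2.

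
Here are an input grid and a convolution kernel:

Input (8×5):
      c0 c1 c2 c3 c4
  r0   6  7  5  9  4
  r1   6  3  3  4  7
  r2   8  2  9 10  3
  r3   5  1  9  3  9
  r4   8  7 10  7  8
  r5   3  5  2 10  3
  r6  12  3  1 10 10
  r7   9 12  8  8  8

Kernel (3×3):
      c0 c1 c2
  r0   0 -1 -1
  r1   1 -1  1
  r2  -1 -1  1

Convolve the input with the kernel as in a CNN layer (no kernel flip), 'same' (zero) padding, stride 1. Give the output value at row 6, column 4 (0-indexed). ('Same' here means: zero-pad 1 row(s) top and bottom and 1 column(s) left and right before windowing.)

-19

The receptive field on the zero-padded input at this output position is [10 3 0 / 10 10 0 / 8 8 0]. Elementwise product with the kernel and sum: 3·-1 + 0·-1 + 10·1 + 10·-1 + 0·1 + 8·-1 + 8·-1 + 0·1.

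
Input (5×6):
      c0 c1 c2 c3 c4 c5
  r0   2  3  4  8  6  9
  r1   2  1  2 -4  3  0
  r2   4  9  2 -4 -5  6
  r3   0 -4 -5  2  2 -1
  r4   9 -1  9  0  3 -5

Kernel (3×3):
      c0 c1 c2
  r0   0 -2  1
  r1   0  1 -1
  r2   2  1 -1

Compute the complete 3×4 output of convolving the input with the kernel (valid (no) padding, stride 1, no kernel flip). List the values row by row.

12 30 -12 -19
8 -17 2 -10
-7 -8 18 27

Output[0,0]: The receptive field on the input at this output position is [2 3 4 / 2 1 2 / 4 9 2]. Elementwise product with the kernel and sum: 3·-2 + 4·1 + 1·1 + 2·-1 + 4·2 + 9·1 + 2·-1.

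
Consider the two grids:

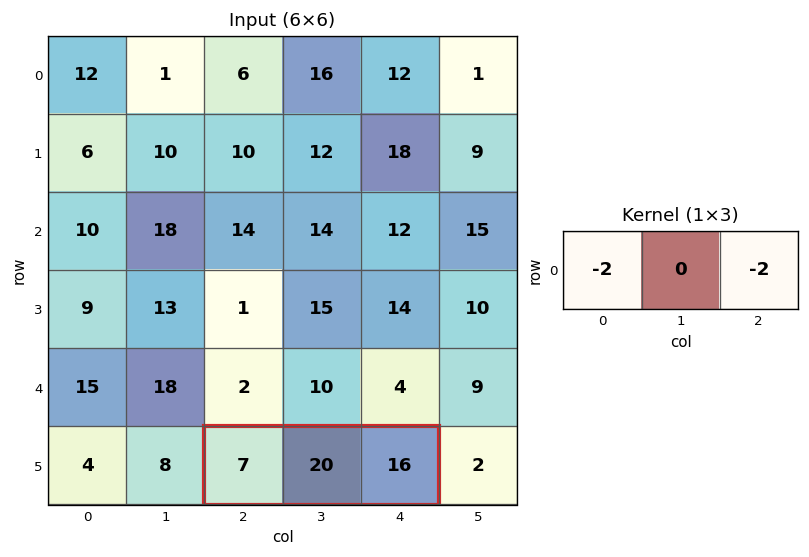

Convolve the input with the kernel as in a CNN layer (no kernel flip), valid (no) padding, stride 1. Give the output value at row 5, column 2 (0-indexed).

-46

The receptive field on the input at this output position is [7 20 16]. Elementwise product with the kernel and sum: 7·-2 + 16·-2.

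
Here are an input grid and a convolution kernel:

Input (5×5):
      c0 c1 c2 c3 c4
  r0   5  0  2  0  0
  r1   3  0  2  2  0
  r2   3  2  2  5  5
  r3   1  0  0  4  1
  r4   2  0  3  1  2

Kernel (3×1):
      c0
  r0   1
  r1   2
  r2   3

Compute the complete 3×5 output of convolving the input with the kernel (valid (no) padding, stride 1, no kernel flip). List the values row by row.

Output[0,0]: The receptive field on the input at this output position is [5 / 3 / 3]. Elementwise product with the kernel and sum: 5·1 + 3·2 + 3·3.
Output[0,1]: The receptive field on the input at this output position is [0 / 0 / 2]. Elementwise product with the kernel and sum: 0·1 + 0·2 + 2·3.

20 6 12 19 15
12 4 6 24 13
11 2 11 16 13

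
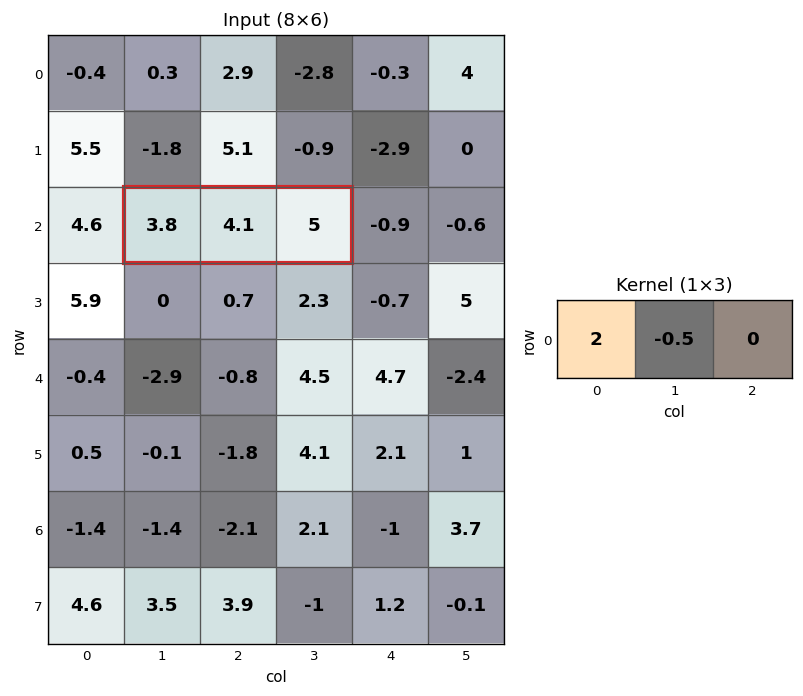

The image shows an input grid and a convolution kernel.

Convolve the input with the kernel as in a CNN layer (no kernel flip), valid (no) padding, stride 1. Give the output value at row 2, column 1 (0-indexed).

5.55

The receptive field on the input at this output position is [3.8 4.1 5]. Elementwise product with the kernel and sum: 3.8·2 + 4.1·-0.5.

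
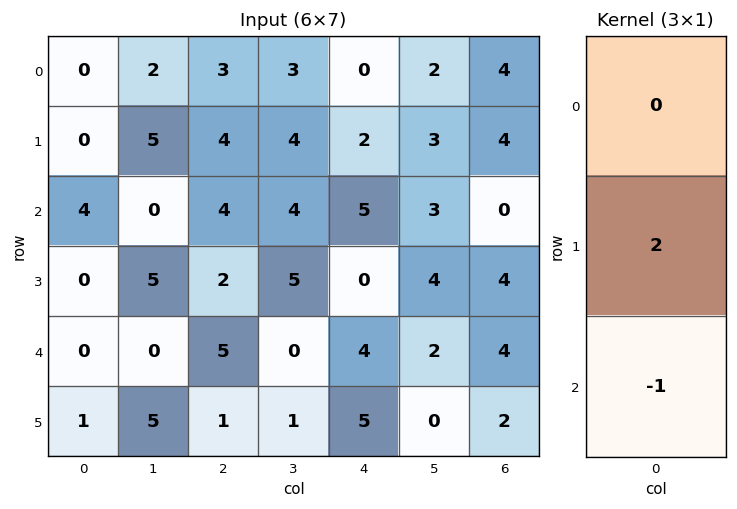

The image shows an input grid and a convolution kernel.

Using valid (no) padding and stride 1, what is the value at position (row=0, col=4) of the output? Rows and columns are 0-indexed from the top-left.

The receptive field on the input at this output position is [0 / 2 / 5]. Elementwise product with the kernel and sum: 2·2 + 5·-1.

-1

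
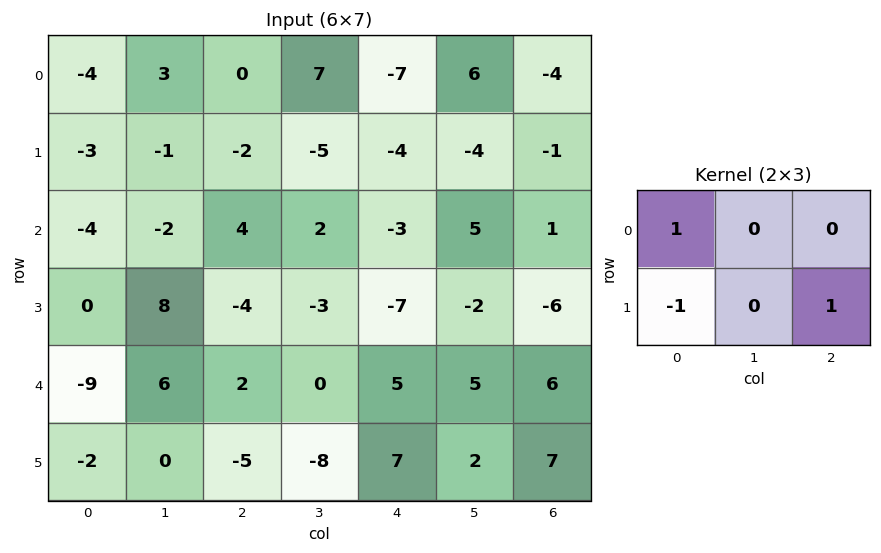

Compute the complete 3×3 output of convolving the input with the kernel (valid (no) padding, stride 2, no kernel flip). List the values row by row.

Output[0,0]: The receptive field on the input at this output position is [-4 3 0 / -3 -1 -2]. Elementwise product with the kernel and sum: -4·1 + -3·-1 + -2·1.
Output[0,1]: The receptive field on the input at this output position is [0 7 -7 / -2 -5 -4]. Elementwise product with the kernel and sum: 0·1 + -2·-1 + -4·1.

-3 -2 -4
-8 1 -2
-12 14 5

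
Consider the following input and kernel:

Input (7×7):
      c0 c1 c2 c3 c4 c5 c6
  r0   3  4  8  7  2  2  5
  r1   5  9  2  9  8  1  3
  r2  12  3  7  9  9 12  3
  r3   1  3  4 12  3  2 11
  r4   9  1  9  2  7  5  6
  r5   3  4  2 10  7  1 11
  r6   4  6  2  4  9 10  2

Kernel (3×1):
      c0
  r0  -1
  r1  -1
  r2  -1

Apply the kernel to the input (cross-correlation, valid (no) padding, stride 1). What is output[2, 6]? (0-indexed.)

-20

The receptive field on the input at this output position is [3 / 11 / 6]. Elementwise product with the kernel and sum: 3·-1 + 11·-1 + 6·-1.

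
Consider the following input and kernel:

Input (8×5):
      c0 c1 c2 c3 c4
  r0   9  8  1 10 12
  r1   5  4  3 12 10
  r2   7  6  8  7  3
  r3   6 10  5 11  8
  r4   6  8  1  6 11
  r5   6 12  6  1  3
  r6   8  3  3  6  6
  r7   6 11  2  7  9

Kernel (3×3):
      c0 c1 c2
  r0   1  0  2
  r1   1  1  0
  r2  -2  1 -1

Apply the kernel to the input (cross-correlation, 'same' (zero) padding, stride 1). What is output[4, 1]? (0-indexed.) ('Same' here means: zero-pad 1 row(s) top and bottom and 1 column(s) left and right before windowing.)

The receptive field on the zero-padded input at this output position is [6 10 5 / 6 8 1 / 6 12 6]. Elementwise product with the kernel and sum: 6·1 + 5·2 + 6·1 + 8·1 + 6·-2 + 12·1 + 6·-1.

24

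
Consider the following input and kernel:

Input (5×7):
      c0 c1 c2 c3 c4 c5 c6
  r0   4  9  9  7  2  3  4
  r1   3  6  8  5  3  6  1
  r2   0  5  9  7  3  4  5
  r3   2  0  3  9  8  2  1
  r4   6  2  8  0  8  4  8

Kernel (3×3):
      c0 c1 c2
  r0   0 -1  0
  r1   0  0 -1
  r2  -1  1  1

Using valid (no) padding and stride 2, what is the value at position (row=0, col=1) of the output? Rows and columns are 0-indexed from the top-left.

-9

The receptive field on the input at this output position is [9 7 2 / 8 5 3 / 9 7 3]. Elementwise product with the kernel and sum: 7·-1 + 3·-1 + 9·-1 + 7·1 + 3·1.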